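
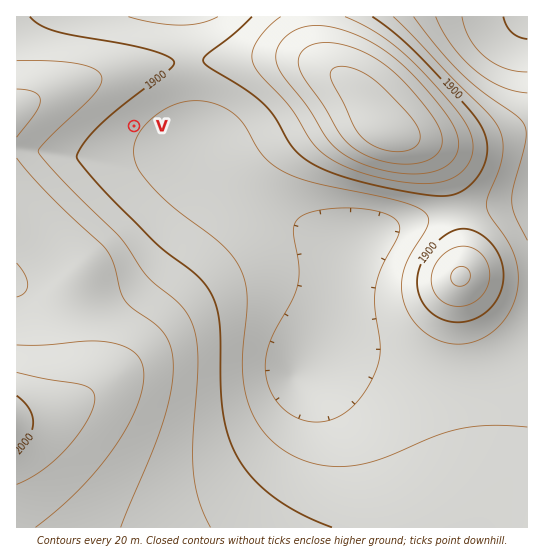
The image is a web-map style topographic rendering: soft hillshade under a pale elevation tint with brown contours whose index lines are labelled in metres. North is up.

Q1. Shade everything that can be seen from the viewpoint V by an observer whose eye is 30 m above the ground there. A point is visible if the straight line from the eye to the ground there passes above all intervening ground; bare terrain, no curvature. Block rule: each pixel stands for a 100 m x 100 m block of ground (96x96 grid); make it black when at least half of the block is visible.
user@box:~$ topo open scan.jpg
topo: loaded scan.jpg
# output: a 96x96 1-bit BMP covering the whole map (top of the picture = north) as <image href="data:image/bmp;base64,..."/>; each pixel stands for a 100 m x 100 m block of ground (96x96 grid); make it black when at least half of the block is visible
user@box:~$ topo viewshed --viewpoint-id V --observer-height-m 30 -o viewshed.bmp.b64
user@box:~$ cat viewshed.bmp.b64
<image width="96" height="96" href="data:image/bmp;base64,Qk2+BAAAAAAAAD4AAAAoAAAAYAAAAGAAAAABAAEAAAAAAIAEAAATCwAAEwsAAAIAAAAAAAAA////AAAAAAAAAAAAAAA///////8AAAAAAAA///////8AAAAAAAA///////8AAAAAAAA///////8AAAAAAAA///////8AAAAAAAA///////8AAAAAAAA///////8AAAAAAAAf//////8AAAAAAAAf//////8AAAAAAAAf//////8AAAAAAAAP//////8AAAAAAAAP//////8AAAAAAAAH//////8AAAAAAAAH//////8AAAAAAAAD//////8AAAAAAAAB//////8AAAAAAAAB//////8AAAAAAAAA//////8AAAAAAAAAf/////8AAAAAAAAAf/////+AAAAAAAAAP/////+AAAAAAAAAP/////+AAAAAAAAAH/////+AAAAAAAAAH/////8AAAAAAAAAH/////8AEAAAAAAAH/////wAHAAAAAAAD/////AAHwAAAAAAD////8AAD8AAAAAAD////wAAD/gAAAAAD////AAAB/4AAAAAH///8AAAB/8AAAAAH///wAAAA//AAAAAH///AAAAA//wAAAAH//+AAAAAf/4AAAAH//+AAAAAP/+AAAAP//8AAAAAP//AAAAP//8AAAAAH//gAAAf//8AAAAAH//wAAAf//+AAAAAH//4AAA///+AAAAAD//8AAA////AAAAAD//+AAB////AAAAAD///AAB////gAAAAB///gAD////gAAAAB///wAH////wAAAAB///8AP////wAAAAD////Af////4AAAAH//////////8AAAAP//////////8AAAA///////////8AAAD///////////+AAAH///////////+AAAP///////////+AAAP////////////AAAf////////////AAA/////////////AAD/////////////AAH////////////+AAP////////+B//8AAf////////wAf/4AA/////////gAf/gAB/////////gAf4AAD/////////wA8AAAD///////////AAAAD///////////gAAAD///////////gAAAD///////////gAAAD///////////gAAAD///////////gAAAD///////////gAAAD///////////gAAAD///////////gAAAD///////////AAAAD///////////AAAAD//////////+AAAAD//////////+AAAAD//////////8AAAAD//////////4AAAAD//////////4AAAAA//////////wAAAAAP/////////gAAAAAB/////////gAAAAAAf////////AAAAAAAD///////+AAAAAAAAf//////8AAAAAAAAB//////4AAAAAAAAAH/////wAAAAAAAAAAf////gAAAAAAAAAAB////AAAAAAAAAAAAH//+AAAAAAAAAAAAB//4AAAAAAAAAAAAAf/wAAAAAAAAAAAAAP/gAAAAAAAAAAAAAH/AAAAAAAAAAAAAAH+AAAAAAAAAAAAAAD+AAAAAAAA="/>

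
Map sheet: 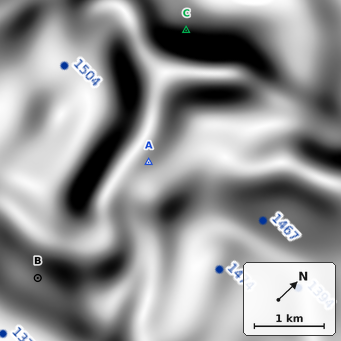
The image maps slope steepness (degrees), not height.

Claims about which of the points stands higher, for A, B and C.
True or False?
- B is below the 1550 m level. True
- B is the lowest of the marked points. True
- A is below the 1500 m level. False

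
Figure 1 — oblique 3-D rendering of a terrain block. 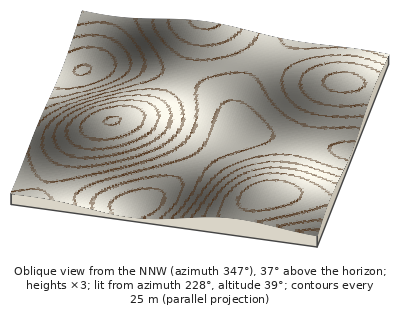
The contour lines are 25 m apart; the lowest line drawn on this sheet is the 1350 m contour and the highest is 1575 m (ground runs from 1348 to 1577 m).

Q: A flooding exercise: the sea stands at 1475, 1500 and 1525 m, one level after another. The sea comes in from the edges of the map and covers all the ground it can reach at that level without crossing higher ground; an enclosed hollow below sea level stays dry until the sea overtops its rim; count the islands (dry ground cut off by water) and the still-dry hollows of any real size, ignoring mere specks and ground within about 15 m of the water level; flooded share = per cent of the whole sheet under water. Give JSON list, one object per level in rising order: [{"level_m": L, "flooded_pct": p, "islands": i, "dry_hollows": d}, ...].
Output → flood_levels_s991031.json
[{"level_m": 1475, "flooded_pct": 61, "islands": 1, "dry_hollows": 0}, {"level_m": 1500, "flooded_pct": 75, "islands": 1, "dry_hollows": 0}, {"level_m": 1525, "flooded_pct": 86, "islands": 1, "dry_hollows": 0}]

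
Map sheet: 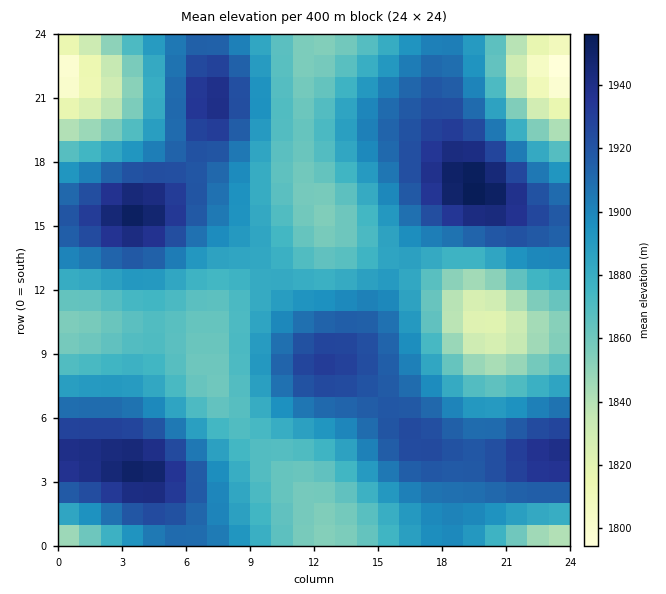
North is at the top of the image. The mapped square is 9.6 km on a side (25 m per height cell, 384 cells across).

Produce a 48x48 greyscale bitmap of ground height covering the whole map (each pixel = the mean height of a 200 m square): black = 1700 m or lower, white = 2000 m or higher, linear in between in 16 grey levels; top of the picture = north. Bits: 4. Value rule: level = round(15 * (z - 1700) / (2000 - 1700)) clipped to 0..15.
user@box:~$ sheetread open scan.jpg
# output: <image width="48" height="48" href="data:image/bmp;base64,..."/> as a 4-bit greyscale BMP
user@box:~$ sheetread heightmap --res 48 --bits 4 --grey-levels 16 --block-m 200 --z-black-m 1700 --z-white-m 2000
<image width="48" height="48" href="data:image/bmp;base64,Qk32BAAAAAAAAHYAAAAoAAAAMAAAADAAAAABAAQAAAAAAIAEAAATCwAAEwsAABAAAAAAAAAAAAAAABEREQAiIiIAMzMzAERERABVVVUAZmZmAHd3dwCIiIgAmZmZAKqqqgC7u7sAzMzMAN3d3QDu7u4A////AHd4iZqqqrqqqpmIiIiIiJmaqqqpmId3d4iJmaqru7qqqZmIiIiIiJmZqqqqmYiIiJmZqru7u7qqqZmIiIiIiJmaqqqqqZmZmaqqu7u7u7uqmZmIiIiIiZmqqqqqqqqqmqu7vMzMy7uqmZiIiIiImZqqqqqqqqqqqru8zMzMzLuqmZiIiIiImaqqq7u7u7u7u8zMzM3czLuqmZiIiIiJmqq7u7u7u7vMzMzMzN3MzLqpmZiIiIiZmqu7u7u7u7zMzMzMzMzMy7qpmYiIiJmZqru7u7u7u7zMzMzMzMzMu6qZmYiZmZmaqru7u7u7u7zMzMzMzMy7uqmZmZmZmZmqq7u7u7u7u7u8zLu7u7u7qpmYiJmZmqqqq7u7u7uqqru7u7u7u7uqqZmIiJmaqqqru7u7u6qqqqqqu6qqqqqqmZiIiZmqq7u7u7u7uqqZmZqqqqqqqqqZmYiIiZqqu7u7u7u6qpmZmZmZmpmZmZmZmIiIiZqru7u7u7u6qZmIiIiZmZmZmZmZmIiIiZqru8zLu7uqqZiId4iIiYiImZmZiIiIiZqru8zLu7uqmYh3d3eIiIiIiJmZiIiIiZqru7y7u7uqmId3Z3d4iIiIiIiYiIiIiZqru7u7u7qpmIdmZmd3iIiIiIiIiIiIiZqqu7u7u7qpmHdmZmd3iIiIiIiIiIiIiZmqqqu7u6qpmHdmZmd3iIiIiImZmIiIiZmaqqqqqqqpiHdmZnd4iIiImZmZmYiImZmZmaqqqqqZiHd2d3iIiJmZmZmZmZmZmZmZmZmZmqqZmId3d4iJmZmZqqqqqZmZmZmZmZmZmZmZmIiIiImZmaqqqruqqqmZmZmZmYiJmZmZmZiImZmqqqqru7u7uqqpmZmZmIiImZmZmZmZqqqqqru7vMzLu6qqqZmZiIiIiZmqqqqqq7u7u7u8zMzMy7qqqpmZiIiIiZqqq7u7u7u7u7u8zN3My7uqqpmYiIiIiZqqu7zMzMy7u7u8zN3czLuqqpmYiIiImZqrvMzMzMy7u7u8zMzMzLu6qpmYiIiImaq7vM3d3cy7u6q7vMzMy7u6qpmIiIiJmaq7zM3d3My7qqqru7u7u7u6qpmIiIiJmqq7zM3d3Mu6qpmqqru7u7u7qpmIiIiZmqu7zM3dzLuqmZmZmqqqu7u7qpmIiImZqqu7zMzMy7qpmYiImZmqq7u7uqmYiImZqqu7zMzMu6qZiHeIiJmaq7u7uqmYiImaqru7vMzLuqmIh3d3eIiaq7zMu6mYiImaqru7u7u7qpiHd2Znd4iZq7zMu6mYiImaqqu7u7u6qYh3ZlZmd3iZq8zMy6mYiImZqqu7u7u6mYdmZVVmZ3iZq8zMy6mYiIiZqqq7u7uqmHdlVVVWZ3iZq7zMu6mYiIiZmqqru7uqmHZlVVVWZ3iZq7zMu6mYiIiJmaqqu7qpmHZVVVVmd4iZq7u7uqmYiIiImZqqq6qpmHZlVVZneImaqru7qqmYiIiIiZmqqqqpmHZlVWZ3iJmaqru6qpmIiIiIiJmaqqqpmHdmZg=="/>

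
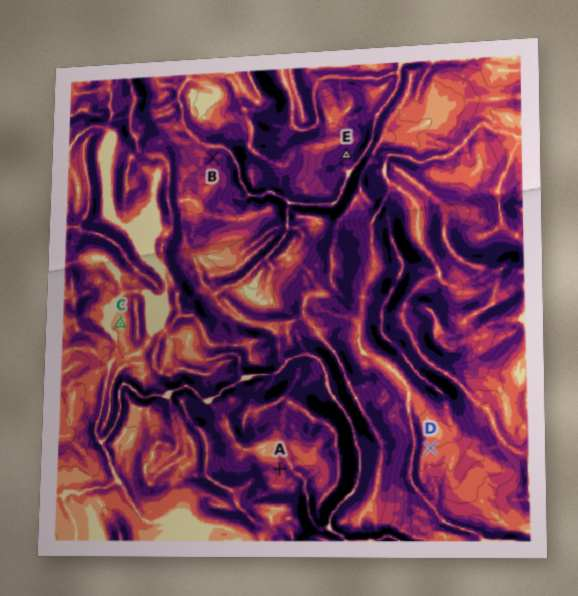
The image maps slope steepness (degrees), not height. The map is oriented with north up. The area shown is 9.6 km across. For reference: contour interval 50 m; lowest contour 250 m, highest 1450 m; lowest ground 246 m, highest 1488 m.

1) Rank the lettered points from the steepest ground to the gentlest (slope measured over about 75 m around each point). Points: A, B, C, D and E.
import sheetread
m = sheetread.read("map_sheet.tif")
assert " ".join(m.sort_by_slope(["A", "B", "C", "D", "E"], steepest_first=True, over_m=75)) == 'E B A D C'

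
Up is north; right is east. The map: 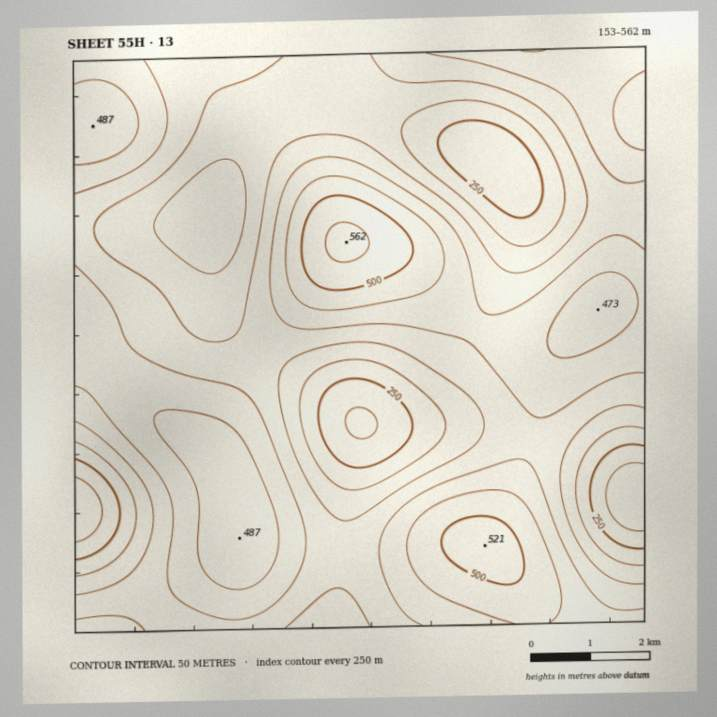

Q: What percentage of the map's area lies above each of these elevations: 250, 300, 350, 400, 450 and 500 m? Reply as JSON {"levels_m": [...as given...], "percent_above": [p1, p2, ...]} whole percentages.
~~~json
{"levels_m": [250, 300, 350, 400, 450, 500], "percent_above": [94, 85, 66, 41, 17, 4]}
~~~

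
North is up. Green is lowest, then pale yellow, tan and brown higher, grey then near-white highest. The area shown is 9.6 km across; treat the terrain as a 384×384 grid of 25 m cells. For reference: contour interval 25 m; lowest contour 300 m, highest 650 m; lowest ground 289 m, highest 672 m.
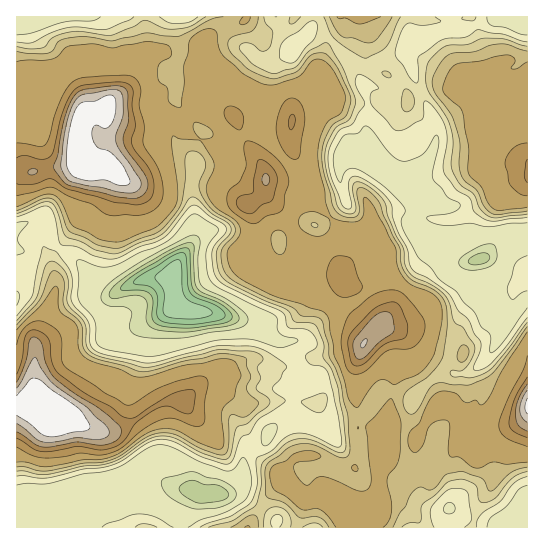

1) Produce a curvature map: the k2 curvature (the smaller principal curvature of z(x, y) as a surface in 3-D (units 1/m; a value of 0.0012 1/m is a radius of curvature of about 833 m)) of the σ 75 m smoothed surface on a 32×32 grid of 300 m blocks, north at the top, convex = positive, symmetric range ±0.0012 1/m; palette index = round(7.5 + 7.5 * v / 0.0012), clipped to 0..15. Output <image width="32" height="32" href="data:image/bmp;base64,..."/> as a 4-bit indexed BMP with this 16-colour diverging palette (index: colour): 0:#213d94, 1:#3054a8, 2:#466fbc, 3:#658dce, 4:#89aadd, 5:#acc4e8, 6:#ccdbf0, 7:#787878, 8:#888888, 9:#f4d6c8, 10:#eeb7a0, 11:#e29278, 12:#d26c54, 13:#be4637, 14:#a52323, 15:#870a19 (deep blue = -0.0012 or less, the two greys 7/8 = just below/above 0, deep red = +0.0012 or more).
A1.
<image width="32" height="32" href="data:image/bmp;base64,Qk12AgAAAAAAAHYAAAAoAAAAIAAAACAAAAABAAQAAAAAAAACAAATCwAAEwsAABAAAAAAAAAAlD0hAKhUMAC8b0YAzo1lAN2qiQDoxKwA8NvMAHh4eACIiIgAyNb0AKC37gB4kuIAVGzSADdGvgAjI6UAGQqHAHd2d2VVVGaUJVV4h2dWZWd3d3d3d2REREh3h4d1NWdGQzVnd3UiIzaHaGRlZ2RIY0dSABRnZlQolURGdld2dmVWZmlgRSR0I3iGJYhWZ4eHWYZ5liJolUM3UBZ3Z0d3VHiIeHZmZnNTQyNXeEZXd1eYiHdWdpZll1aDVlcmh3ZIiHZFZmeHd1VWYmhGQYd2VGdUZ4Znd3l2d1JlZ3UyFXJGRlVDJGeZZ2ZleDZ4ZkBmeFciRnZFVVRENWpkZ2SDBpZqRXZFVVRWVTZWiHd0ZUI2ZSaIUiAAQiZ1ZHhnlFZyJXJTKHMlZUeHd2VWaIJndkWUVjAUKViIh3aWdlQVd3hVYkRXUQd5h2d2dnc1ZRN4ZjNohWYEaYdHd3eJJndjZ2coeIeWRABWRkWHhRd3ZDQAOHZVeCFFdnZFInNXd0VTgyQ0VmhChoZnhweTZ2RJh3c3hplnRIZZZ4UHJHdWd3eXSoeHV2NnWEZyNFZ2V5h3dTh3ZVdEd2VXckd3hkd3d2U4ZVV2dmd2Z3UlaHcmd3d2KHiFdnZ4d2hmc3d2JniHdzeIlHdod3dmaJJ2kld4iHhiZnR2aHd2d3hxVWKYeHd4dkRGdWh4ZESJNHhFiHd3dmiHeIdXdTQxhgZVVYh4h0WJhmeHWXRYYjJnhlREV3NkMzRXdUeGlEc1iHdGZlM1"/>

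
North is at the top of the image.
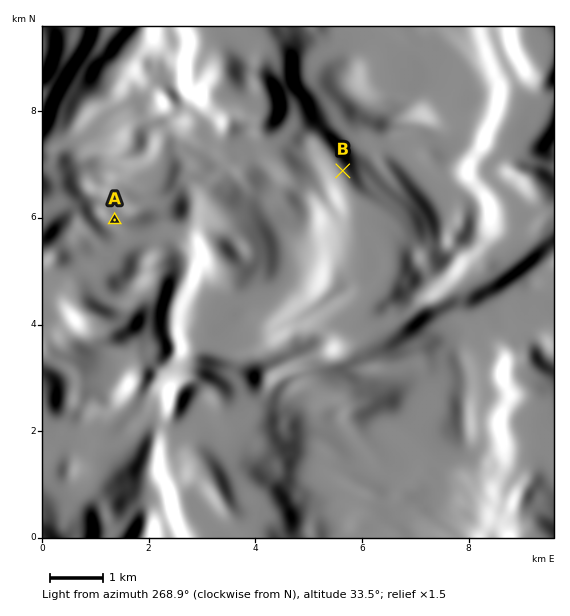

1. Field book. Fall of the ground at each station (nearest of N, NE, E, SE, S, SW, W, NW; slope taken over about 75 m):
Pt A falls S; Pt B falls NE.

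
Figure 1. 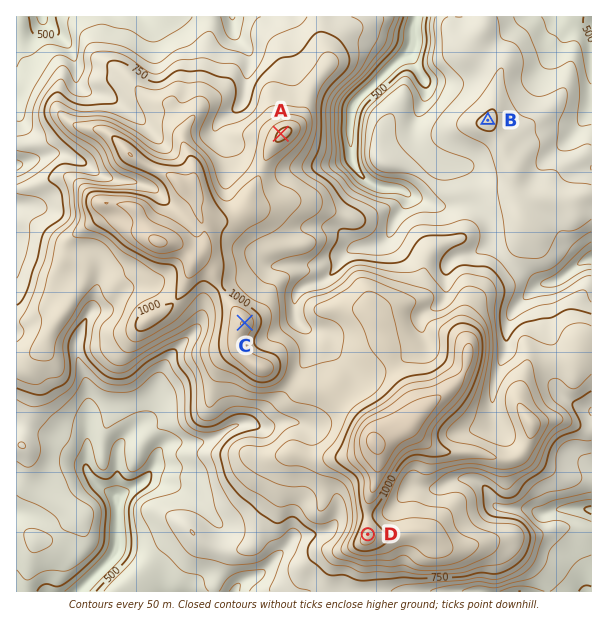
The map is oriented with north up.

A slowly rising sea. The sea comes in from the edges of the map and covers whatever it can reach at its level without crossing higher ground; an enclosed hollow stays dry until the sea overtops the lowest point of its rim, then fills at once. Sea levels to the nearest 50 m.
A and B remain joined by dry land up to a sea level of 700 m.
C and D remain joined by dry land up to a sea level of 900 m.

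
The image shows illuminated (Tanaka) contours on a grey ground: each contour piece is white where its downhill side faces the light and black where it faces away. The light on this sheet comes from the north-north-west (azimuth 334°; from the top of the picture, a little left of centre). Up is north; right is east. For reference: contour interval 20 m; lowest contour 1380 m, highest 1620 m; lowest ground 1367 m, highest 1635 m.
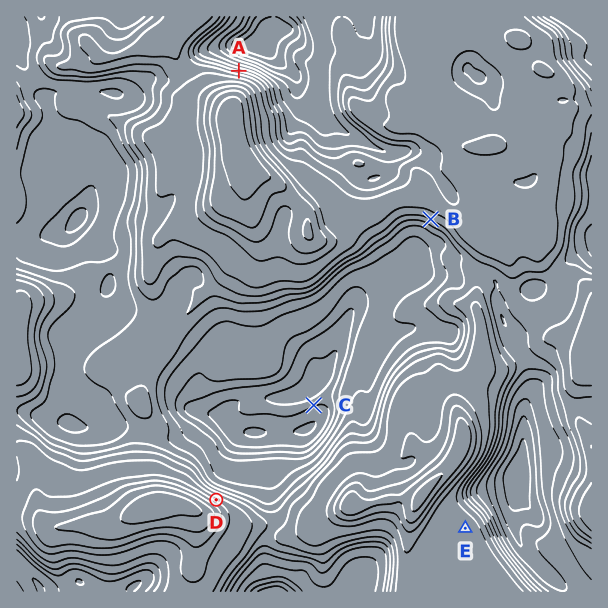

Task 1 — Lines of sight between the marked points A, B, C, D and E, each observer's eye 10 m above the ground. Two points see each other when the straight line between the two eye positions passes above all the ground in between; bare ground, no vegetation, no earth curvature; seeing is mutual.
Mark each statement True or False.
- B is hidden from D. False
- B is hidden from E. True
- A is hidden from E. True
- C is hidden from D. False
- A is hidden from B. True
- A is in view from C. False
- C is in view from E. False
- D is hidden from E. True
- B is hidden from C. False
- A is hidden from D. True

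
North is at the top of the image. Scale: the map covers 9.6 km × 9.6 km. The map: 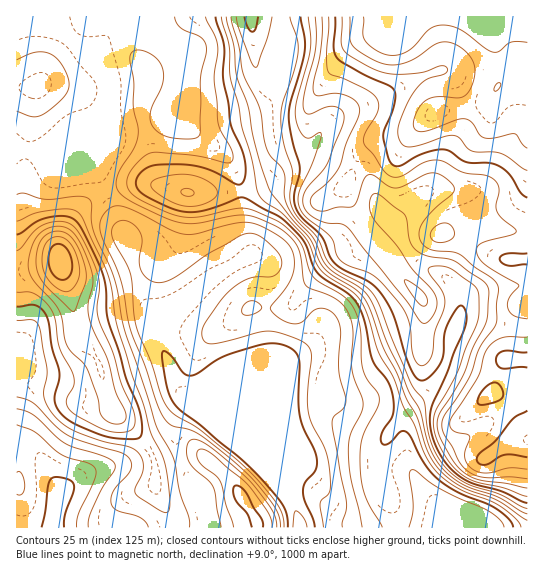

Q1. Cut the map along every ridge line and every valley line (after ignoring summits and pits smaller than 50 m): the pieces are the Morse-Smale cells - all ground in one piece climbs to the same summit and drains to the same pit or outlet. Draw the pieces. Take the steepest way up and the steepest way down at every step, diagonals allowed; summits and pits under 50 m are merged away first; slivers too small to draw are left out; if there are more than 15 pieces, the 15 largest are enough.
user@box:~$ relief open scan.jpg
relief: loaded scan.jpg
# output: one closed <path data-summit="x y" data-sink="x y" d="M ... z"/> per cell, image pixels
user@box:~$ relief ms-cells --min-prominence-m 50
<path data-summit="395 42" data-sink="299 527" d="M527 16l-511 1 0 132 27 3 16-7 11-5 16-16 12-5 7-9-1 48-7 16 34 76 1 15 13 37 11 21 1 15 11 23 5 18 4 8 34 36 38 30 39 40 9 21 4 14 227-1z"/><path data-summit="61 261" data-sink="299 527" d="M105 109l-7 10-12 5-16 16-11 5-16 7-27-2 0 120 9 1 33-8 3 2 11 37 5 31 23 33 4 19 11 28 21 20 17 25 3 15-1 13 14 29 3 12 33 1-2-21-20-41-8-31 1-10 4-8 10-12 3 0-16-18-4-8-5-18-11-23-1-15-11-21-13-37-1-15-34-76 7-16z"/><path data-summit="61 261" data-sink="54 527" d="M59 263l-43 8 0 171 15 5 8 7 20 35 1 8-5 20 0 11 116 0-2-13-14-29 1-13-3-15-17-25-21-20-11-28-4-19-23-33-5-31z"/><path data-summit="241 495" data-sink="299 527" d="M193 405l-3 0-10 12-4 8-1 10 8 31 20 41 2 20 94 1-2-14-9-21-39-40-22-16z"/><path data-summit="395 42" data-sink="54 527" d="M19 443l-3 0 0 84 38 1 2-19 4-12-1-8-20-35-8-7z"/>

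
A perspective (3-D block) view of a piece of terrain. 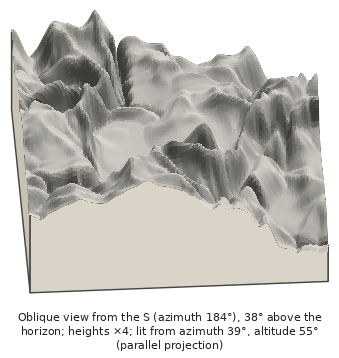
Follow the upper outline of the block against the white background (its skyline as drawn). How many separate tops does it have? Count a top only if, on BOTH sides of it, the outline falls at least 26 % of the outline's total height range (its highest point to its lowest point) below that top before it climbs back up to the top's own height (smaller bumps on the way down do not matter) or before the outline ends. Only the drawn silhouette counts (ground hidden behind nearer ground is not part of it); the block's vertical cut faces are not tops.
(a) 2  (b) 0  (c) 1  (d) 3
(b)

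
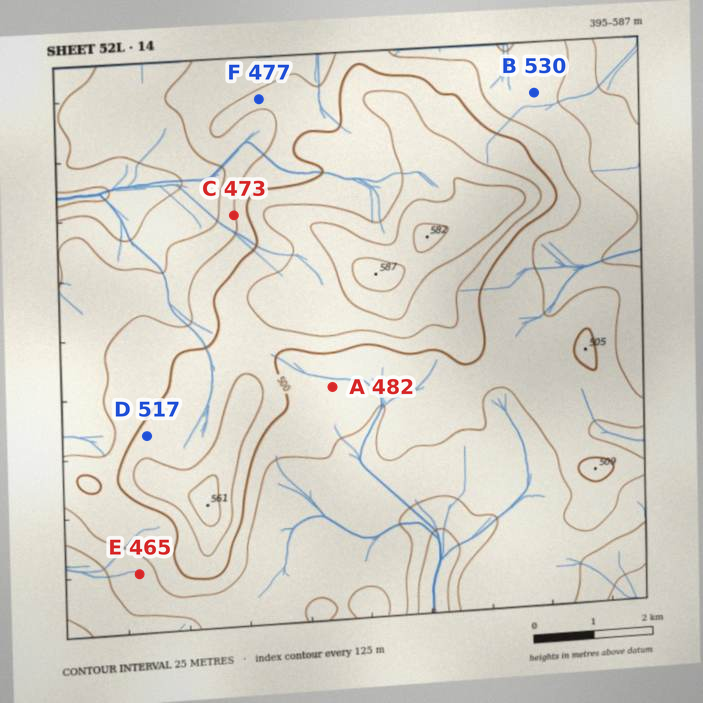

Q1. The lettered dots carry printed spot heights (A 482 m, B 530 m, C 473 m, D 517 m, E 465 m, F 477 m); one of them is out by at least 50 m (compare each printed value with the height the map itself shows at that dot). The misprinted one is B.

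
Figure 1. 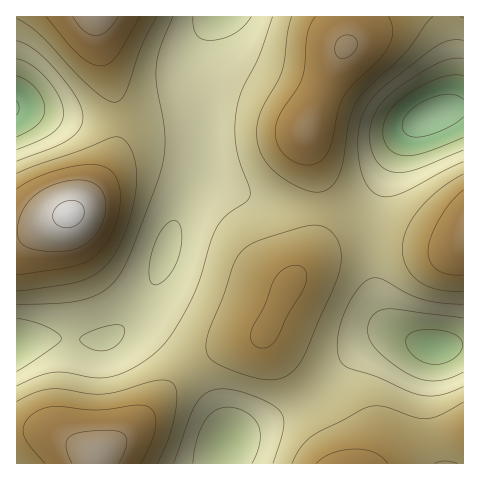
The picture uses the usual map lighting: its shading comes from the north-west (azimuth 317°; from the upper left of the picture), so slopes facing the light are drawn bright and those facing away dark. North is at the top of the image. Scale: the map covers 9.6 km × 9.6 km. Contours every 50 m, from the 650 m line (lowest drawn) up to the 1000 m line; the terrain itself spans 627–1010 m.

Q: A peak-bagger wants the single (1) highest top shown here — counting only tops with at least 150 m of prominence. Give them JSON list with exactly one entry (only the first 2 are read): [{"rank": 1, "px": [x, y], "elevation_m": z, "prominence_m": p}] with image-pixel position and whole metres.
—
[{"rank": 1, "px": [69, 214], "elevation_m": 1010, "prominence_m": 383}]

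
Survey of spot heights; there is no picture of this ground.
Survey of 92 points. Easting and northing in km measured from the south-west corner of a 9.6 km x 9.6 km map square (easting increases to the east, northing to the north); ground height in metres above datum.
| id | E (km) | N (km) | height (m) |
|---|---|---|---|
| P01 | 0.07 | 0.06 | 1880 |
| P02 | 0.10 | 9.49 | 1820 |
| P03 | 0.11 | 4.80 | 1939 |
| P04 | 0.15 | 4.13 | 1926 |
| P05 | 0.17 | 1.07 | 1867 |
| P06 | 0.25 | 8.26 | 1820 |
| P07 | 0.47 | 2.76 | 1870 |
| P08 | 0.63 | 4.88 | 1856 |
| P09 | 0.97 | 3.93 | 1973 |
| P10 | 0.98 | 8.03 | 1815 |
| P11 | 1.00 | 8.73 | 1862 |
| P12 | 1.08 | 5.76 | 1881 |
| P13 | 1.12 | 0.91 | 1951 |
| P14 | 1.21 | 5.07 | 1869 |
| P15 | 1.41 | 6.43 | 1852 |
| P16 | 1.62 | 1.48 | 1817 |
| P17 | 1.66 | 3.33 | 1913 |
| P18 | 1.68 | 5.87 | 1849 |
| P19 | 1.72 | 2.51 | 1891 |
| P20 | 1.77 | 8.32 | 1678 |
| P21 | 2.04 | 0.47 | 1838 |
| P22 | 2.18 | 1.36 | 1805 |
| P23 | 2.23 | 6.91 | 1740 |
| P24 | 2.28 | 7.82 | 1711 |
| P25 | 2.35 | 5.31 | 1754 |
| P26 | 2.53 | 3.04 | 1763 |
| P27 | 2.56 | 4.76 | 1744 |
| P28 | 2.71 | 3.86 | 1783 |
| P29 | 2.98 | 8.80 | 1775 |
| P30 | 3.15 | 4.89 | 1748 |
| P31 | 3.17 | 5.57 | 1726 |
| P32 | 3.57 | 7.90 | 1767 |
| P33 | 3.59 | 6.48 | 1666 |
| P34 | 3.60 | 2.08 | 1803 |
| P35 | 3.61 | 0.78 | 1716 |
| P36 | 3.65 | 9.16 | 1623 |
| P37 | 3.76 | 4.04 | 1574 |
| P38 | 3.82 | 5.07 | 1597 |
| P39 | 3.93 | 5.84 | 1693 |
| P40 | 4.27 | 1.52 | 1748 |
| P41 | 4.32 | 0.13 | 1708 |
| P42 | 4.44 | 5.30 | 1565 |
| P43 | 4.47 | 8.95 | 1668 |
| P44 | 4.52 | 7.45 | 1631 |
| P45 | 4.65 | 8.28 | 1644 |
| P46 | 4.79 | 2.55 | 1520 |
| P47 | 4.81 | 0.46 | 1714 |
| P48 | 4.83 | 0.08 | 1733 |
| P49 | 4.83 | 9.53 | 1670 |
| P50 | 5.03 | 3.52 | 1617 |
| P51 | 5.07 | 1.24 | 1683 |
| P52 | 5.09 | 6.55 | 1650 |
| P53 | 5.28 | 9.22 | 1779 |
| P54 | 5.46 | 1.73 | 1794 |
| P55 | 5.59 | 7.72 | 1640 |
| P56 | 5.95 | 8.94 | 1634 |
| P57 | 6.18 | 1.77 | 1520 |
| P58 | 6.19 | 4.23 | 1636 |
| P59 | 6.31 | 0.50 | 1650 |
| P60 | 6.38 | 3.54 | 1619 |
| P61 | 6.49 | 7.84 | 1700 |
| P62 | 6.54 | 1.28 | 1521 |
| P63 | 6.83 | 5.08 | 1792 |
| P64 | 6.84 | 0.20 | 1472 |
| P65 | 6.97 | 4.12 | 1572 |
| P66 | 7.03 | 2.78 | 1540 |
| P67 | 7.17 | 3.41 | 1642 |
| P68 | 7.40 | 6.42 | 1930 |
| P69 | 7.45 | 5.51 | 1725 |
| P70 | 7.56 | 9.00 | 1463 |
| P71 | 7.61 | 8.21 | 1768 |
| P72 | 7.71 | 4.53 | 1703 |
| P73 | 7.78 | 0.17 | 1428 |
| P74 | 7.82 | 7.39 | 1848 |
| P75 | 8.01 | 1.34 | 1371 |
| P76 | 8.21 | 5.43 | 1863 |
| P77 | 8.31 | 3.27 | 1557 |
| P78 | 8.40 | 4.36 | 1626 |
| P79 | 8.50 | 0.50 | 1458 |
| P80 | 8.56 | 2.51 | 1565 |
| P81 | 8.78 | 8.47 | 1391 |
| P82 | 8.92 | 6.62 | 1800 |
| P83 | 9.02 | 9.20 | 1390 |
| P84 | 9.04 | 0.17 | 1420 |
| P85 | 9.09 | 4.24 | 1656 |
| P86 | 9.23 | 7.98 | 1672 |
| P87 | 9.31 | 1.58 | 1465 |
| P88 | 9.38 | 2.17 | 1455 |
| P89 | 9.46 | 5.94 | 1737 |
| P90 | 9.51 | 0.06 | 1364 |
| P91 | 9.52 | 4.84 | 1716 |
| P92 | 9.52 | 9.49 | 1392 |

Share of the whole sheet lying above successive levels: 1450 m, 93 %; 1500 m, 89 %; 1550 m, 84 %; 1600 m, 78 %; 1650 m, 64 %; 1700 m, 53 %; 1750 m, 39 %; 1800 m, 28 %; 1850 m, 17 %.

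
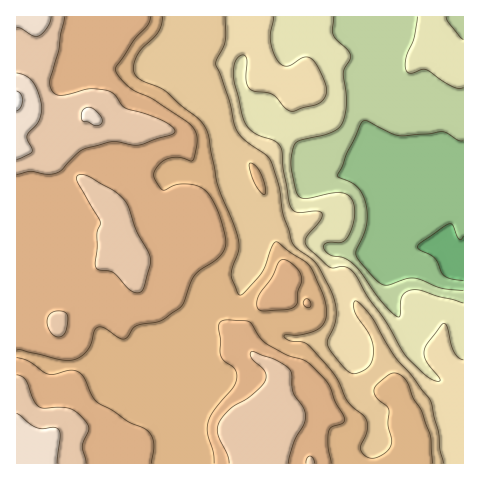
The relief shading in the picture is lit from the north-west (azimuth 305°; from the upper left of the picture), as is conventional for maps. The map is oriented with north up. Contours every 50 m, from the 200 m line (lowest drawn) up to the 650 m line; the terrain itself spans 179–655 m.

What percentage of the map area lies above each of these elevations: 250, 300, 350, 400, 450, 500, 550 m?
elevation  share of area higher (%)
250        92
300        83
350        74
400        66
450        56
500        38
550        13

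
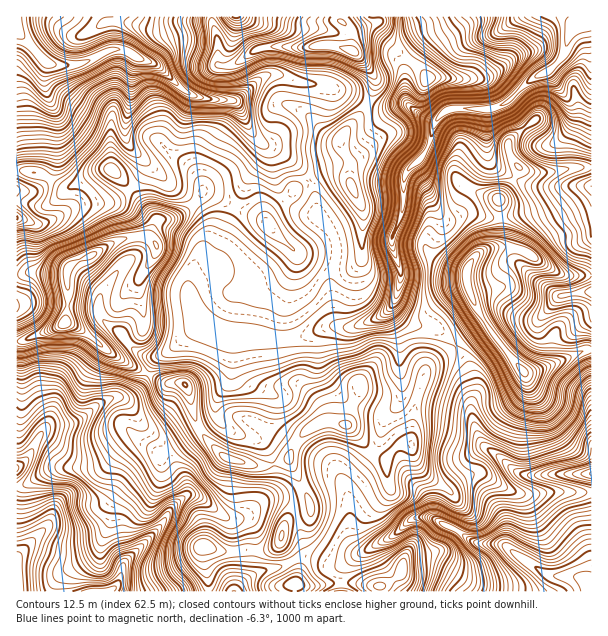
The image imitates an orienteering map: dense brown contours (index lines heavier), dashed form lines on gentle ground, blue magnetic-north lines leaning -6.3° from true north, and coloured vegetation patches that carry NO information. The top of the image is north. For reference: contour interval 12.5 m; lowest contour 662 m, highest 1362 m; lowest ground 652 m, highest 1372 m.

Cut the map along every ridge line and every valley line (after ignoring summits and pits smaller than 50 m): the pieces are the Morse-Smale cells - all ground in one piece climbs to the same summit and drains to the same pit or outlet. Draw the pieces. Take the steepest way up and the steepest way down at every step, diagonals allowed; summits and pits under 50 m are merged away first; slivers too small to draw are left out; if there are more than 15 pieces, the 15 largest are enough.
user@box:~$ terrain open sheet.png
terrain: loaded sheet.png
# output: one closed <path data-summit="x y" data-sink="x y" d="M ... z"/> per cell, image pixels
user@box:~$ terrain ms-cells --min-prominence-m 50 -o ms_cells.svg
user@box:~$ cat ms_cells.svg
<path data-summit="467 273" data-sink="591 17" d="M591 16l-129 0-13 12-18 9-13 13-9 12-5 13 0 20 4 9 15 12 13 6-3 4-3 17-6 12-15 13-5 8-1 33-12 33 9 25 0 17-6 24 14 14 6 3 21 3 20 16 3 0 12-10 16-9 39 48 18-5 49-20-1-72-27 0-18-10-24-16-13-3-19 1 7-2 3-6-1-42 15-18 5-12 9 4 27 0 17-4 20-1z"/><path data-summit="65 323" data-sink="591 17" d="M309 181l-13 7-8 10-15 10-7 14-38-18-13-10-12-2-7 11-14 11-9 4-15 2-9 18-24 0-50 24-8 8 1 32-2 21 15 7 32 25 33 18 15-18 9-5 27-22 18 0 22 10 59 0 31-12 12 0-5-8-3-24 0-19 5-12 1-17-6-15-13-15-2-18z"/><path data-summit="185 384" data-sink="591 17" d="M393 302l-12 14-12 6-19 6-23-2-31 12-59 0-22-10-18 0-27 22-9 5-9 8-4 11 14 8 21 2 4 3 6 27 6 15 7 11 21 18 28 8 14 0 15-4 5-4 7-17 13-13 8-4 15-3 16 5 26 26 12 8 9-12 15-5 4-33 13-42 29-23-18-15-7-4-17-1-10-6-8-8z"/><path data-summit="65 323" data-sink="17 30" d="M120 49l-12 1-27 14-25 2-8-3-4 11 0 12 12 30-1 48-6 12 1 4 18 8 31-18 11-1 22 20 24 33 17-4 9-4 14-11 7-11 12 2 13 10 38 18 7-14 15-10 8-10 12-6-2-8-15-14-35-22-9-13-7-18-6-5-22-2-20-4-13-10-21-20z"/><path data-summit="185 384" data-sink="591 591" d="M332 421l-6 0-17 7-13 13-7 15 0 5 21 42 0 7-19 7-7 7-2 9 0 10 14 16 16-1 17 7 12 0 46-25 23-20 9-3 10 0 29 13 18 12 25 2 45 30 32 3 7 3 7 8-1-95-37-1-32 2-22-8-18-12-9 0-24 16-20-12-8-8-7-14-2-10-2-2-11 1-4 3-9 12-12-8-26-26z"/><path data-summit="353 51" data-sink="17 30" d="M212 16l-195 0-1 14 31 32 9 4 25-2 32-15 13 1 18 11 14 5 21 20 13 10 20 4 22 2 6 5 7 18 9 13 35 22 15 14 3 7 20-9 10 0 6 3 5 6 0-17-10-20 0-4 22-27 12-26 0-10-10-15-11-12-15-4-66 0-14 3-27 17-12 0-1-22z"/><path data-summit="467 273" data-sink="17 591" d="M119 397l-17 5-25 19-30 6-10 13-9 18-12 10 1 124 94-2 9-9 4-18 36-36 10-18 16-14 0-13-23-38-19-18-12-19z"/><path data-summit="353 51" data-sink="591 17" d="M461 16l-121 1 0 3 10 12 0 18 14 12 10 15 0 10-7 18-27 35 0 4 10 20 0 16-11-8-16 2-13 6 6 18 2 18 13 15 6 15-1 17-5 12 0 19 3 24 7 8 15 0 25-10 11-11 5-9 3-12 0-17-9-25 12-33 1-33 5-8 15-13 6-12 3-17 3-4-13-6-15-12-4-9 2-27 12-18 13-13 18-9z"/><path data-summit="467 273" data-sink="591 474" d="M486 325l-7 3-23 17 8 12 10 21 1 15-5 17 5 19 6 14 29 25 14 7 67-1 1-124-13 2-36 16-18 5z"/><path data-summit="185 384" data-sink="17 591" d="M150 374l-4 1-12 19-5 3-9 1 12 9 12 19 19 18 23 38 0 13 6-1 11 5 25 19 20 4 5 8 2 20 12 0 8-3 7-8 2-15 7-7 19-7-2-12-19-39-20 7-14 0-28-8-21-18-7-11-6-15-6-27-4-3-21-2z"/><path data-summit="380 587" data-sink="591 591" d="M429 517l-10 0-9 3-14 14-40 22-13 13-1 13 38 4 1 6 211-1-4-9-6-4-36-4-45-30-25-2-18-12z"/><path data-summit="65 323" data-sink="17 218" d="M110 169l-11 1-31 18-9-2-11-8-9 10-6 4-17-1 1 83 48 0 3-7 7-5 24-10 17-11 16-5 18 1 6-18-24-30z"/><path data-summit="65 323" data-sink="17 591" d="M65 322l-15 9-34 11 1 126 11-10 9-18 10-13 30-6 16-13 17-10 19-1 10-8 9-15-23-12-39-30z"/><path data-summit="185 384" data-sink="591 474" d="M456 346l-29 22-11 30-6 46 4 12 7 14 8 8 20 12 15-12 9-4 9 0 18 12 22 8 32-2 37 1 0-19-67 1-14-7-29-25-6-14-5-19 5-17-1-15-10-21z"/><path data-summit="467 273" data-sink="591 186" d="M591 168l-19 0-17 4-27 0-9-4-5 12-15 18 1 42-3 6-7 2 19-1 13 3 24 16 18 10 27 0z"/>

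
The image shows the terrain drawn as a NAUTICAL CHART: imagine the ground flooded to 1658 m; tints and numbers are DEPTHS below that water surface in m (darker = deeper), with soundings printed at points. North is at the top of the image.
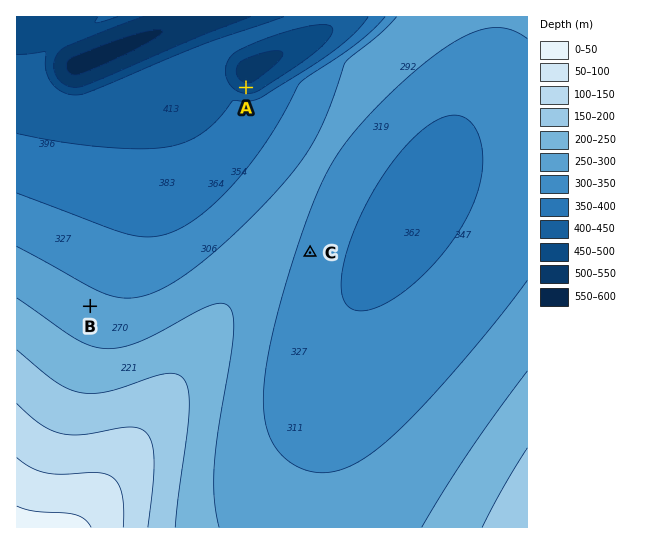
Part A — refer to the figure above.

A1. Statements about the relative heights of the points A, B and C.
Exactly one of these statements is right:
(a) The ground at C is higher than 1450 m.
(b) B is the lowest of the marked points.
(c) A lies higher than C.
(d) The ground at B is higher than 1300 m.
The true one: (d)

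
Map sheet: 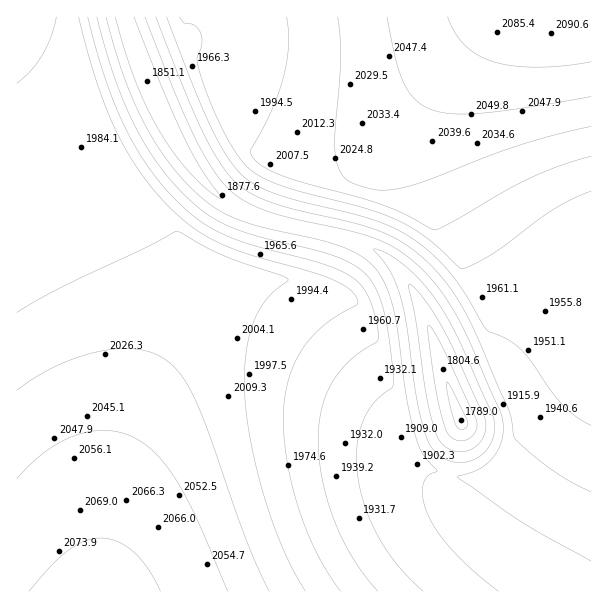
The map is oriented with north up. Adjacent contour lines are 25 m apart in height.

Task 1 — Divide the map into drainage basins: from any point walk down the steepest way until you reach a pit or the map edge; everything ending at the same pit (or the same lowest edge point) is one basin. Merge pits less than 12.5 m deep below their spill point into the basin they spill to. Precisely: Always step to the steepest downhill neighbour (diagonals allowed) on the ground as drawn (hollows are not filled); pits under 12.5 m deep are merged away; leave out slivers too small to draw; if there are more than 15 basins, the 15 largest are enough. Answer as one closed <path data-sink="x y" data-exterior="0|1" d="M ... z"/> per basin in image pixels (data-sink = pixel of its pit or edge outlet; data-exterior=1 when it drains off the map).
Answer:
<path data-sink="461 420" data-exterior="0" d="M591 16l-91 0-8 4-29 28-59 69-26 27-27 19-28 11-4 3-21 92-3 9-4 4-51-11-12 0-6 3-16 16-37 52-30 57-23 63-9 55-1-13 8-46 28-111 0-53-12-36-30-54-84-118 1 506 575-1z"/><path data-sink="147 81" data-exterior="0" d="M498 16l-482 1 0 67 84 120 30 54 12 36 0 53-28 111-8 46 1 13 9-55 18-52 30-60 35-51 23-25 6-3 12 0 51 11 4-4 3-9 21-92 4-3 28-11 27-19 26-27 59-69z"/>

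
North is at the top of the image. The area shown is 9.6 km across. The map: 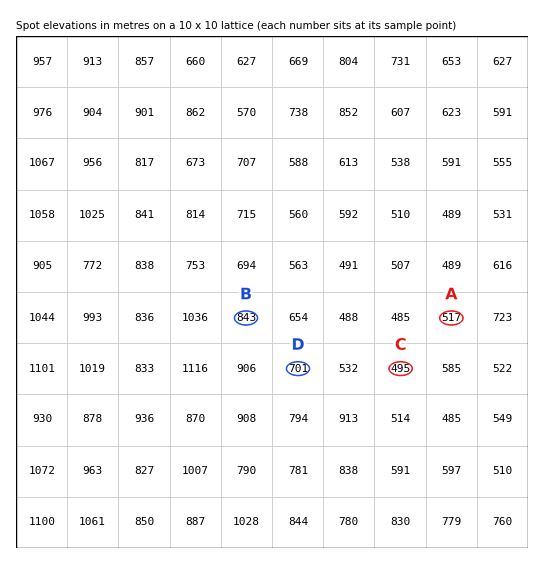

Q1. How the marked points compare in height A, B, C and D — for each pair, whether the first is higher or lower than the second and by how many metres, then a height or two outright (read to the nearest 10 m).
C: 350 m lower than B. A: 320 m lower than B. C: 210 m lower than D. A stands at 520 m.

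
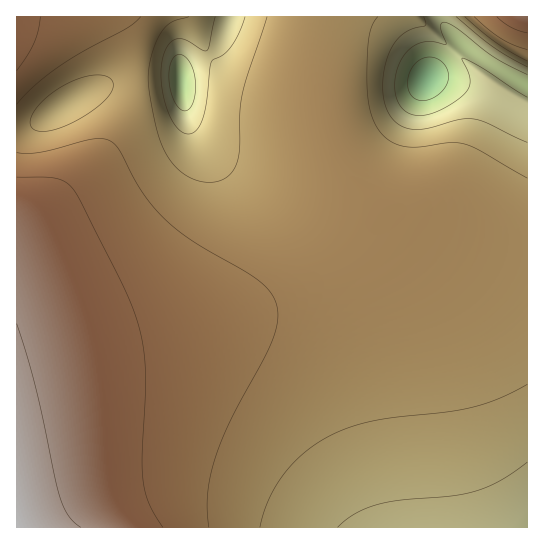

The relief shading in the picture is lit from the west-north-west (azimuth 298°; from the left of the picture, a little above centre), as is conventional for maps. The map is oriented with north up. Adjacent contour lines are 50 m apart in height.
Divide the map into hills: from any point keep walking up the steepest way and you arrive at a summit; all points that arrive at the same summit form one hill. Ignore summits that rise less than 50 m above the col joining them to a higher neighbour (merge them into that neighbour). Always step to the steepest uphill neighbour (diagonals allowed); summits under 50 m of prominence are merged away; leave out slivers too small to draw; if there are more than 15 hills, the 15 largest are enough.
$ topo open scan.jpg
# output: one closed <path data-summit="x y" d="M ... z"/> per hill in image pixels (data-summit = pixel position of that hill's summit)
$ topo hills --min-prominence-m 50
<path data-summit="17 527" d="M439 16l-209 0-5 17-8 16-12 10-20 9-4 5 0 7-58 1-14 3-31 13-45 28-17 4 1 399 511-1 0-441-62-38-17-15z"/><path data-summit="17 31" d="M229 16l-212 0-1 111 9 1 8-3 45-28 31-13 14-3 58-1 0-7 4-5 20-9 12-10 8-16 4-12z"/><path data-summit="527 17" d="M527 16l-86 0-1 3 9 14 17 15 32 21 29 16z"/>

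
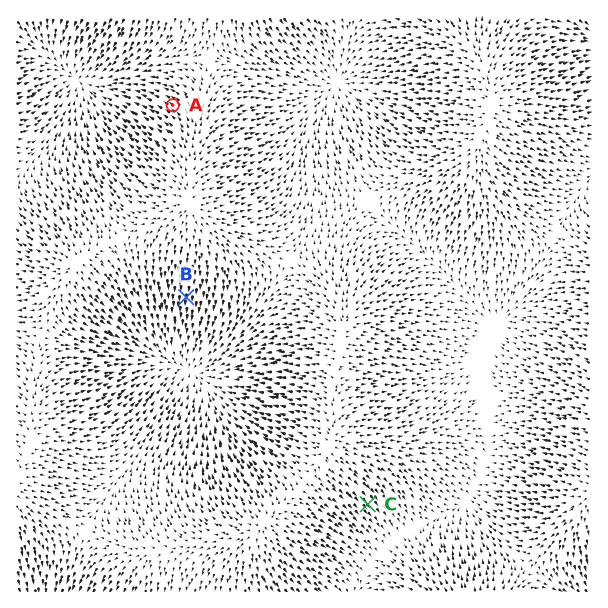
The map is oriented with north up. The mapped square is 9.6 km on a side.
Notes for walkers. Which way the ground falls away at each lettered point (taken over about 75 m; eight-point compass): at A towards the NW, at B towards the S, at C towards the SE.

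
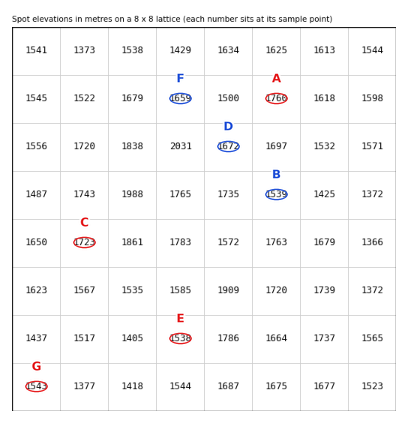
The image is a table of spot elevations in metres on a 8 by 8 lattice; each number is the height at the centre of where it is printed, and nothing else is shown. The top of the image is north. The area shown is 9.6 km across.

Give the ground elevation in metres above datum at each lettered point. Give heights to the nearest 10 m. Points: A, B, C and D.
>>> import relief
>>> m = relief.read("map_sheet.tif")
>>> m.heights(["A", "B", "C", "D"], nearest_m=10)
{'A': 1760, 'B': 1540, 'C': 1720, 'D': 1670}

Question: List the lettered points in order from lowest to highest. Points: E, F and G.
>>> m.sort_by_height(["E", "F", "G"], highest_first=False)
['E', 'G', 'F']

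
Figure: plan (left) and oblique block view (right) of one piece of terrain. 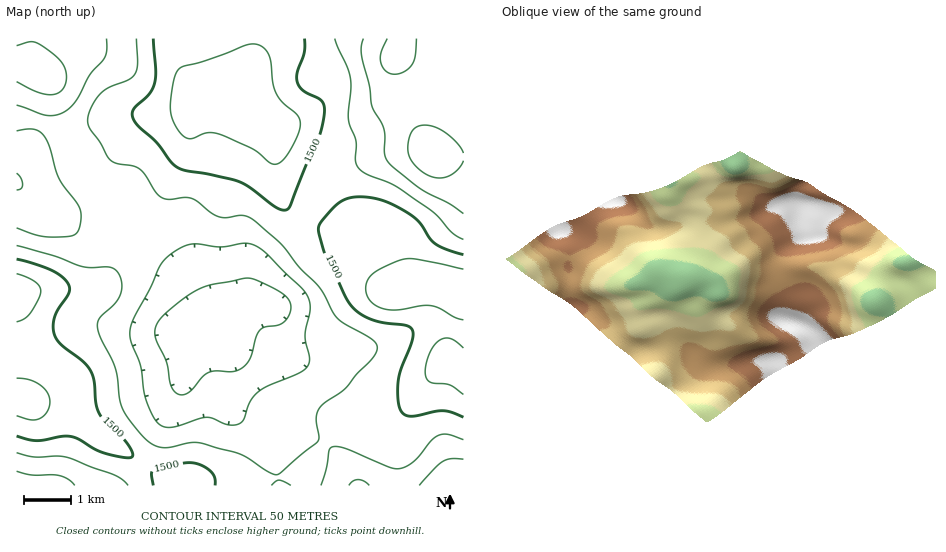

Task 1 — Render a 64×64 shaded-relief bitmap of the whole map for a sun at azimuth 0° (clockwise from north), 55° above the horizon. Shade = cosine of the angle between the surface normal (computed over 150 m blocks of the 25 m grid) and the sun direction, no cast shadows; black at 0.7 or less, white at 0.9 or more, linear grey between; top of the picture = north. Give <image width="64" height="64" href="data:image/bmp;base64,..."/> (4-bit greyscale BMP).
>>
<image width="64" height="64" href="data:image/bmp;base64,Qk12CAAAAAAAAHYAAAAoAAAAQAAAAEAAAAABAAQAAAAAAAAIAAATCwAAEwsAABAAAAAAAAAAAAAAABEREQAiIiIAMzMzAERERABVVVUAZmZmAHd3dwCIiIgAmZmZAKqqqgC7u7sAzMzMAN3d3QDu7u4A////AGVVZmZmZmVVVniqu6qqmZiJmZmIiIiHd2ZmZmZVZniIVUVVVVVVVERWiau7u6qqmZmqqZmIiId2ZVVmZlVWd3dDMzRERDMzNFeavMzMy7u7u7u7qqmZh3ZURVZmVVVmZjMiIzMzMzNFeazd3d3czMzMzMy7uqmYdlRFVmZlVVVVIiIiMzNERWeaze7u7d3d3dzMzLu7qph2VVVmZmZlVUQiIjM0RVZnibze7u7t3d3d3Mu7u7qpmHZVZnd3dmZVRCMzNEVmeImrzd3u7u3d3d3LuqqqqqmHdmZ3iHd3ZlVEMzRFZneJq8zMzd3d3dzMzLqpmZmZmYd3eIiIh3dmVVRERFZniJq7zMzMzN3dzMzLqpiImZmYiIiJmZiIdmVVREVVZneJmrvMy7u8zd3Mu7upiIiJmZmZmZqqmYh2VUREZnd3eImaq7u7qrvMzMu7qqmYiJmZmqqqqqqpiHZURER4iIiIiZmqqqqqq7zMy7qqqpmZmaqqu7u7qqmIdlRERJmqmZmZmZmaqqqru7u7uqq7qqqqqru7u7qqqZh2ZVVVq7uqmZmZmZmZmqqqu7u7u7u7u7u7u7u7qqqZmIdmZme7u7qpmZmZmZmZmqqqu7u7u8y7u7u7u6qqqZmZiHd3eMy7uqqqqqmZmZmZmaqru7u7u7u7u7qqqqqqqpmZiHeJzLu7qqqqqqqZmZmZqqu7y7u7u7u7qqqqqqqqqqmYiIm7u7u7u7u6qqqqqqqqq7u7u6qqqqqZmaq7qqqqqpmZmaqqqru7u7uqqqqqqqqru7uqqqqqmYiZqqqqqqqqqpmamZqqu7u7u6qqqqqqqqu7uqqqqqmYiImZmZmaqqqqqqqIiaq7u7uqqqqqqqqqqqqqmaqqqZiIiIiHd4iZqru7qmd4mqu7qqmZmZmZmZqqqpmZqru6mYiId2VVVniaq7qqZniJqqqpmIiIiIiImZmZmZmru7upmYdlRDMzRXiaqphmd4iJmZiHd3d3d3iImZmZmau7u6qZh2QyIREjVoiYh2Z3d3eIiHd3dmZnd3iIiIiZqqqqqph2VDIiERI0Zndmd3dmZnd3dmZmZmZnd3d3iImZmZmYiHZVRDMyIiNFVmaIh3Zmd3d3d3dmZmZmZmd3iIiHd3d2ZmVWZVVUM0RWZ5mYiIiIiIiId3dmZmZmZmd4iHZVVVVmZneIiHdlVWeIu7qqqqqqmZmIh3d2ZlVWZ3iHZUMzRVZ3iZqqqZiIiarMzMzMzLu6qZiIh3d2ZmZnd3ZUMyNFZ3iaq7u7u6q7vO7u7t3dzMuqmYiIh3d2Zmd3dlQzNFZ3iaq7zMzMzN3d///+7t3cy6qZiIiIh3dmZmZlVERFZ3iZqrvMzN3e7u7///7u3cy7qpmIiIiHd2ZmZlVERWZ4iZmqu7vMzd7v/////u3Mu7qqmYiIh3d2ZlVVVERWZ4iZmZqqu7vM3e7///7u3LuqqqqZmIh3d2ZlVVVERFZ4iZmZmaqqu7vM3u7u7t3LuqqqqpmIh3d3ZlVVVEREVniJmZmZmaqqu7zN3d3dzLqpmZmZmIh3d3ZmVVVVREVniJmZmZmZmqq7u8zN3czLqpmZmZmIh3d3dmZmZlVVVniJmZmZmZmaq7vMzMzMu7qpmZmZmYiHd3d3ZmZmZVVneJmqqpqqqqq8zd3czLuqmZiImZmZiId3d3d3d3ZlVmeJmqqqqqq7u83e7t3MupmIh4iIiZmYiHd3d3d3ZmVWZ4iaqru7u8zM3e7u7cupmHd3d3iIiIiIh3ZmZmZmVVZneJmru7zM3d3u7/7ty5mId3d3d3eIiIh3ZlVmZmZVVmZ3iaq7zM3d7u7u7t3LmIh3d4h3d3iIiHdlVVVmZmZmZmd4mqu8zd7u7u7t3LuIiIiIiIh3d3iHdlVEVWZmZmd3ZneJqru8zd7u3dzLu3eIiIiIiId3d3d2VUVWZmZnd3d2Z3iZqqu8zd3My7uqd3iIiIiIiHd3d2ZlVWZ3d3d3d3dmd4iZmaq7u7u6qqlneIiIiIiId3ZmZmZmZ3d2Z3eId2Z3eImZmZqqqpmZiGd3iIiIiIh3ZmZmZnd3dmZnd4iHZmd4mZmYmZmYiId3ZneIiIiHd3dmZmZnd3dmZmd4iId2d4iZmZmZiIh3d3d3eImZmId3d3ZmZnd3dmZmZ4iZmId3iZqqqpmYd2ZmZ3eImqqZh3d3d3d3eId2Zmd4iZmZmIiImqq6qZh2ZmZ3mZq7u7qYiIiIiIiIh3ZmeImZmqqpmIiJqruql3ZmZ3irvM3cy6qZmZqpmYh3dneJmaqqu7upiIiaqqmHdmZ3iMzd7d3Lu7qru7qpmId3iJmqqqq8zLqYiImaqZh3d4iZ3e7t3Mu7zMzMu6qZiIiJmqqqqrzMy6mIiJmqmZmZmard3d3Lu7zM3cy7qZmZmZqqqZmqu8y7qpiJmqu7qqqqq8zMy6qrvM3dzLqZmqu6qqqpmZmqqqqqmZmrvMy7u7u7u6qZmZq8zMy7qZmrvMu7qqmZmZmZmaqqmqvMzLu7qqqZiHd4mrvMu6qYiavMzMu6qZmZiIiJmqqqqru7uqqqqod2ZneJq7qqmYiJq8zdzLqqqZmIiImaqqqZqqqqmZmZd3Zmd4mqqpmYiIiau8zMu6qqmZiIiaq6qYiJmZmZmYiHd3d4iZmZmYiIiJmqu8y7uqqpmZmZqqqYd3iJmZmYiIiHd4iJmZmYiIiImZqru7u6qqmZmZmqqph3eImZmZiI"/>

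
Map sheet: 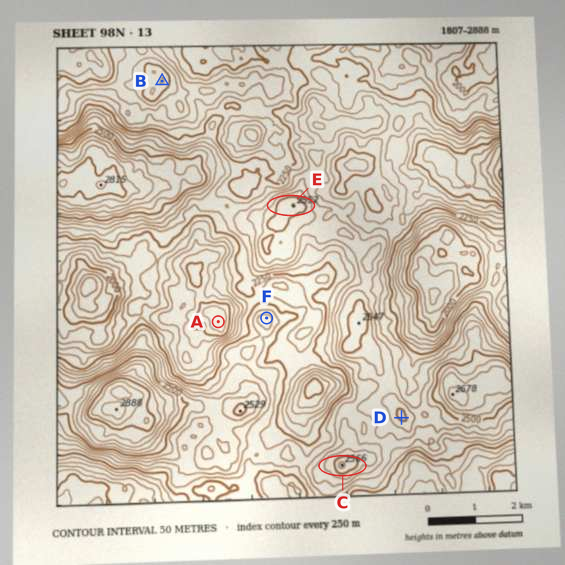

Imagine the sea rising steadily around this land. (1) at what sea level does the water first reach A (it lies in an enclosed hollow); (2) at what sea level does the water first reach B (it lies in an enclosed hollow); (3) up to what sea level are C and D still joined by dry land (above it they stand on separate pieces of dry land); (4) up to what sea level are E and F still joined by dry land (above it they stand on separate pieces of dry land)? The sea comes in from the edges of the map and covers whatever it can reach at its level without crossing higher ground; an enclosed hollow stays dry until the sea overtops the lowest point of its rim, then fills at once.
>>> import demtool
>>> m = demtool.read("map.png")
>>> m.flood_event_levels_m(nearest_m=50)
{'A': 2200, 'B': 2050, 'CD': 2400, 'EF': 2300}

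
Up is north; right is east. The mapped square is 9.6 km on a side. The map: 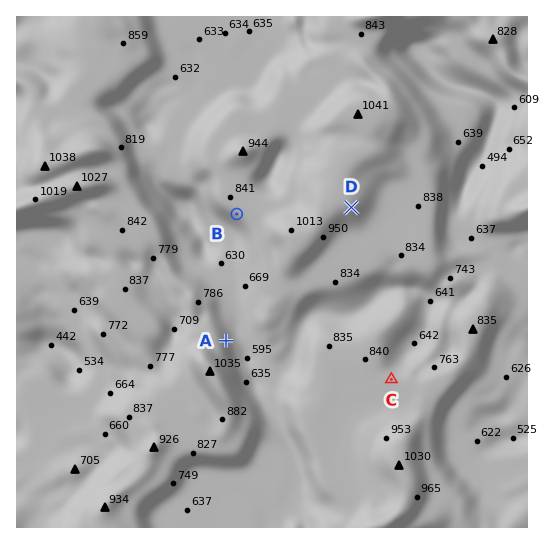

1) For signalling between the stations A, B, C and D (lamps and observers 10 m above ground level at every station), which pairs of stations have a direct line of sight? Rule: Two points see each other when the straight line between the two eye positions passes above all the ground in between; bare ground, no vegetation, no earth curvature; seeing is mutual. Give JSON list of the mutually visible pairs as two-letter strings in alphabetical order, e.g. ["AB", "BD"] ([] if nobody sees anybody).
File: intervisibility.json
["AB", "CD"]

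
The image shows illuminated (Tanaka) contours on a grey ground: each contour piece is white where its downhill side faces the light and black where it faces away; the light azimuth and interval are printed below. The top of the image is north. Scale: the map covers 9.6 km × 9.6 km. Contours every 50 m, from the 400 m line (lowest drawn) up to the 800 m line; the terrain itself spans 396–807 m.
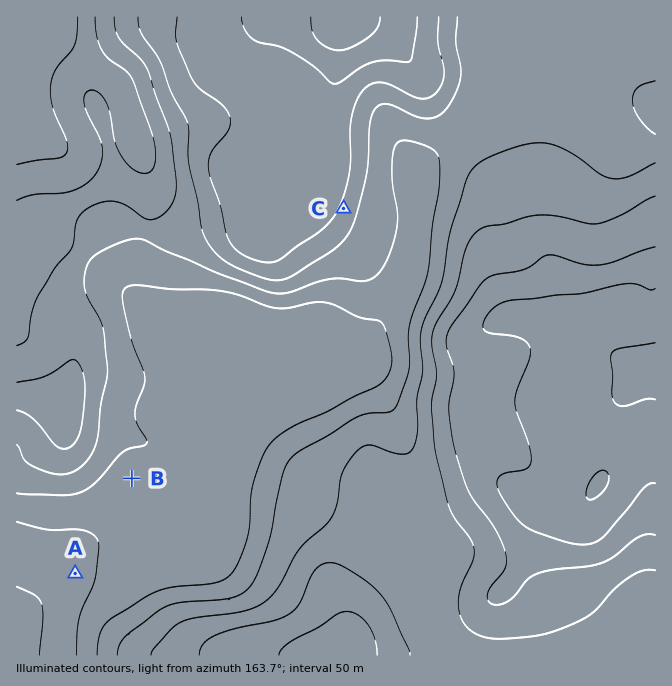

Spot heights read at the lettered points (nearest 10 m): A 430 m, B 470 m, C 640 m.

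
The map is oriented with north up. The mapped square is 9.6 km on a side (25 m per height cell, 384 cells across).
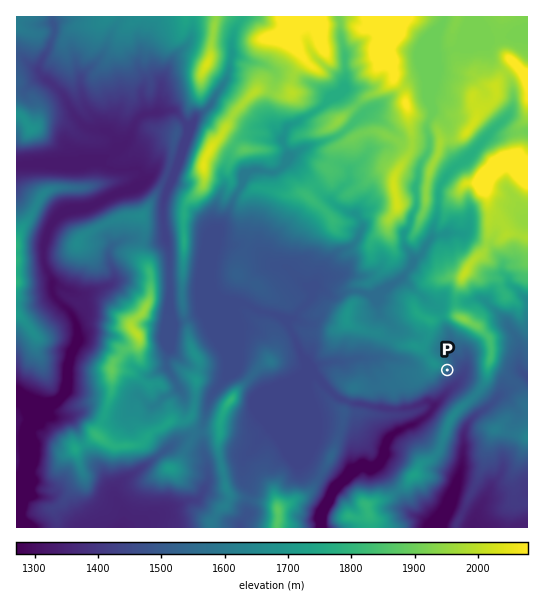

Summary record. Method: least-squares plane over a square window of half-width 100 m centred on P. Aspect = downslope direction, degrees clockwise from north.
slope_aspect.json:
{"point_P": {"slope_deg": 35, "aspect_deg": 128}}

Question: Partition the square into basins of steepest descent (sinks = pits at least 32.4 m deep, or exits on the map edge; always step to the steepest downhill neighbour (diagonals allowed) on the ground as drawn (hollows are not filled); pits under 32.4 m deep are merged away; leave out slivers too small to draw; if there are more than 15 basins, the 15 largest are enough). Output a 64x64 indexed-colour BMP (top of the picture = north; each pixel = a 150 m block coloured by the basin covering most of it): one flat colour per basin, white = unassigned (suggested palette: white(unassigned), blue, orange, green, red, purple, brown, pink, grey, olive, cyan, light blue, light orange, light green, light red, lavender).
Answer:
<image width="64" height="64" href="data:image/bmp;base64,Qk12CAAAAAAAAHYAAAAoAAAAQAAAAEAAAAABAAQAAAAAAAAIAAATCwAAEwsAABAAAAAAAAAA////ALR3HwAOf/8ALKAsACgn1gC9Z5QAS1aMAMJ34wB/f38AIr28AM++FwDox64AeLv/AIrfmACWmP8A1bDFABEREzMzMzMzMzMzM3d3d3dyIiIiIiJEREREREZmZmZmERETMzMzMzMzMzMzN3d3d3IiIiIiIkRERERERGZmZmYRERMzMzMzMzMzMzMzd3d3ciIiIiIiREREREREZmZmZhERETMzMzMzMzMzMzM3ciIiIiIiIiIiRERERERGZmZEEREREzMzMzMzMzMzMzIiIiIiIiIiIiIiREREREZmZkQRERERMzMzMzMzMzMzIiIiIiIiIiIiIiIkRERERGZmRBEREREzMzMzMzMzMzMiIiIiIiIiIiIiIiJEREREZmZEERERETMzMzMzMzMzMyIiIiIiIiIiIiIiIkRERERmZkQRERERMzMzMzMxEzMzIiIiIiIiIiIiIiIiIkREREZmZBEREREzMzMzMxETMzIiIiIiIiIiIiIiIiIiJERERmZkERERERMzERMxEREzMiIiIiIiIiIiIiIiIiIkRERGZmYRERERERERERERETMyIiIiIiIiIiIiIiIiIiJEREZmZBERERERERERERERIiIiIiIiIiIiIiIiIiIiIkREREREEREREREREREREREiIiIiIiIiIiIiIiIiIiIiREREREQRERERERERERERESIiIiIiIiIiIiIiIiIiIiIkRERERBERERERERERERERIiIiIiIiIiIiIiIiIiIiIiJEREREEREREREREREREREiIiIiIiIiIiIiIiIiIiIiIiREREURERERERERERERERIiIiIiIiIiIiIiIiIiIiIiIkRERREREREREREREREREiIiIiIiIiIiIiIiIiIiIiIiJERVERERERERERERERESIiIiIiIiIiIiIiIiIiIiIiIkRVURERERERERERERERIiIiIiIiIiIiIiIiIiIiIiIiVVVREREREREREREREREiIiIiIiIiIiIiIiIiIiIiIiJVVVEREREREREREREREiIiIiIiIiIiIiIiIiIiIiIiIlVVURERERERERERERESIiIiIiIiIiIiIiIiEREiIiIiVVVRERERERERERERERIiIiIiIiIiIiIiIRERERIiIiVVVVERERERERERERERIiIiIiIiIiIiIiEREREREiIiVVVVUREREREREREREREiIiIiIiIiIiIiEREREREREVVVVVVRERERERERERERESIiIiIiIiIiIiIhERERERERVVVVVVERERERERERERERIiIiIiIiIiIiIiERERERERFVVVVREREREREREREREREiIiIiIiIiIiIiIhEREREREVVVVRERERERERERERERESIiIiIiIiIiIiIiERERERERFVVRERERERERERERERERIiIiIiIiIiIiIiIiEREREREVVREREREREREREREREREiIiIiIiIiIiIiIiIhERERERERERERERERERERERERESIiIiIiIiIiIiIiIiIRERERERERERERERERERERERERIiIiIiIiIiIiIiIiIhEREREREREREREREREREREREREiIiIiIiIiIiIiIiIiERERERERERERERERERERERERESIiIiIiIiIiIiIiIiIRERERERERERERERERERERERERIiIiIiIiIiIiIiIiIREREREREREREREREREREREREREiIiIiIiIiIiIhEiIhERERERERERERERERERERERERESIiIiIiIiIiIhERERERERERERERERERERERERERERERIiIiIiIiIiIhERERERERERERERERERERERERERERERESIiIiIiIiIREREREREREREREREREREREREREREREREREiIiERERERERERERERERERERERERERERERERERERERERIiEREREREREREREREREREREREREREREREREREREREREiIRERERERERERERERERERERERERERERERERERERERESIhERERERERERERERERERERERERERERERERERERERERIiEREREREREREREREREREREREREREREREREREREREREiIhERERERERERERERERERERERERERERERERERERERERIRERERERERERERERERERERERERERERERERERERERERERERERERERERERERERERERERERERERERERERERERERERERERERERERERERERERERERERERERERERERERERERERERERERERERERERERERERERERERERERERERERERERERERERERERERERERERERERERERERERERERERERERERERERERERERERERERERERERERERERERERERERERERERERERERERERERERERERERERERERERERERERERERERERERERERERERERERERERERERERERERERERERERERERERERERERERERERERERERERERERERERERERERERERERERERERERERERERERERERERERERERERERERERERERERERERERERERERERERERERERERERERERERERERERERERERERERERERERERERERERERERERERERERERERERERERERERERERERERERERERERERERERERERERERERERERERERERERERERERERERERERERERERERERERERERERERERERERERERERERERERERERERERERERERERERERERERERERERERERERERERERERERERERERERERERERERER"/>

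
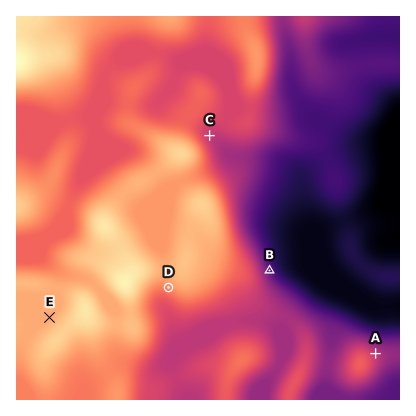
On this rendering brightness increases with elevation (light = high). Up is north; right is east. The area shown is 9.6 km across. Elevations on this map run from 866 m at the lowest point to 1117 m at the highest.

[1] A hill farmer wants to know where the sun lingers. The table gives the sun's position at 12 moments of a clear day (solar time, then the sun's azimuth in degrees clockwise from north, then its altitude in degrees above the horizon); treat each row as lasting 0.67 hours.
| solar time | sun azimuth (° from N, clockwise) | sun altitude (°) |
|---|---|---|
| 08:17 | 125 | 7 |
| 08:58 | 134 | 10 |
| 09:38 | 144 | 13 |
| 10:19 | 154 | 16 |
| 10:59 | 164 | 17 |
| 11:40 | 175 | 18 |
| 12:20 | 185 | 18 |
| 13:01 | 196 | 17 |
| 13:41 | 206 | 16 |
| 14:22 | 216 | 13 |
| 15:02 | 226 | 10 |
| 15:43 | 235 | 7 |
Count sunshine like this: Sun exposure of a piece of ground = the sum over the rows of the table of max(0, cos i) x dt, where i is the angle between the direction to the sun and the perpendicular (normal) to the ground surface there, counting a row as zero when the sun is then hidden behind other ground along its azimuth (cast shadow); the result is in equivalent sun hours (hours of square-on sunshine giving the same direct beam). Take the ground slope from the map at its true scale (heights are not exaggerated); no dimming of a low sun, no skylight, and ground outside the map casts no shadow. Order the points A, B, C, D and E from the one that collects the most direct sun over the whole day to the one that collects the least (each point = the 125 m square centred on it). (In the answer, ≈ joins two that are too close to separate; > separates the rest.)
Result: D > C ≈ E > A ≈ B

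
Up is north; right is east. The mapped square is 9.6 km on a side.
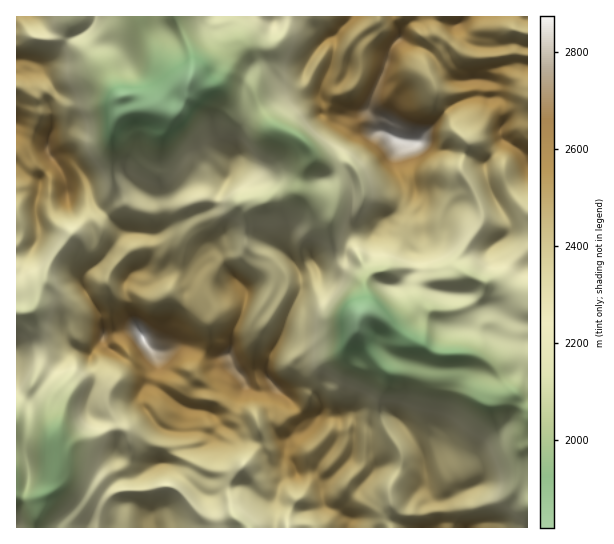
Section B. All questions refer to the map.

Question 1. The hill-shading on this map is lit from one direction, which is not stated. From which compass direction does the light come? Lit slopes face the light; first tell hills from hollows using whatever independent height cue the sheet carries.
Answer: S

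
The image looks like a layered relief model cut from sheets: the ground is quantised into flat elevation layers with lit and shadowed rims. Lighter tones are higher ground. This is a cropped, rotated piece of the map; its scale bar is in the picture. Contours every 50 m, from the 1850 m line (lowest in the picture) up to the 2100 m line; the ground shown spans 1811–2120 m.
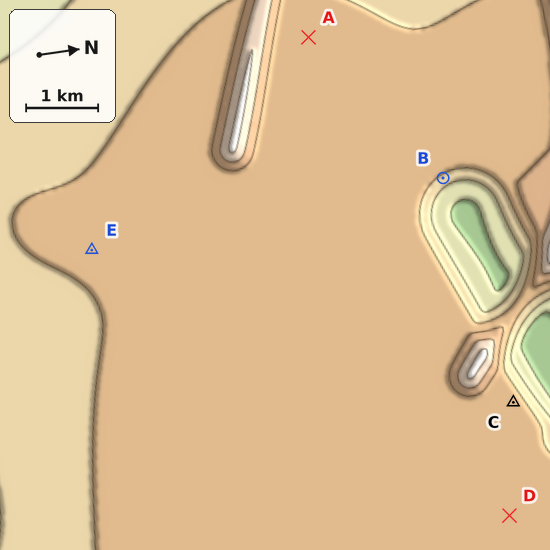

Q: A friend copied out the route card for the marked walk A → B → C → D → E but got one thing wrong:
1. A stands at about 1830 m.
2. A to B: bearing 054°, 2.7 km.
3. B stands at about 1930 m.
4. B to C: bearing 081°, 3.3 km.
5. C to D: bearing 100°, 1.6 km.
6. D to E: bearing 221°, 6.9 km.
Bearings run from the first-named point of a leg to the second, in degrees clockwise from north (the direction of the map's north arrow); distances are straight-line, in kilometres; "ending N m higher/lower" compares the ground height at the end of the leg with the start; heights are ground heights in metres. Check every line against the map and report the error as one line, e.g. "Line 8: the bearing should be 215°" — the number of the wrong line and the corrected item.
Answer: Line 1: the height should be about 1960 m.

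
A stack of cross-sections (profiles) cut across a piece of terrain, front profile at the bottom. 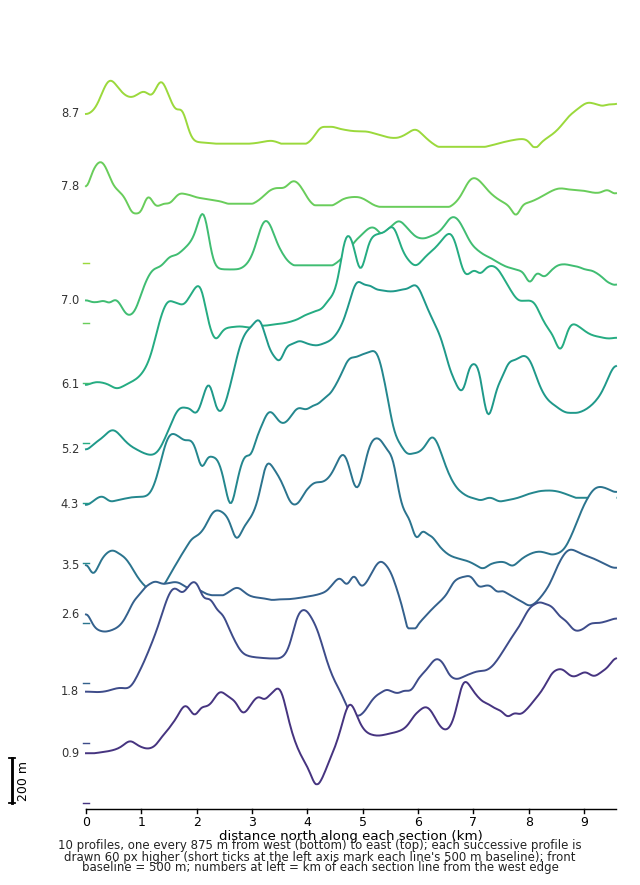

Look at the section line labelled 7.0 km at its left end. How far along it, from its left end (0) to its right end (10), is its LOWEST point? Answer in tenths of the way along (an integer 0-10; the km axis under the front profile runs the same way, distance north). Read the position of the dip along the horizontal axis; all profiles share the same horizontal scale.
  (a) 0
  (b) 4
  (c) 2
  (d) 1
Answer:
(d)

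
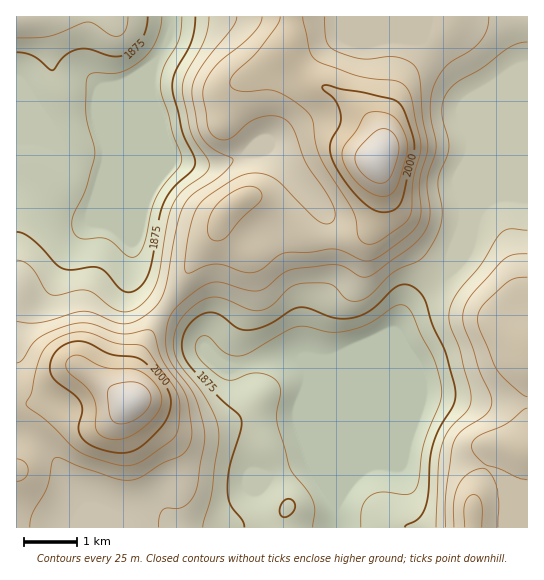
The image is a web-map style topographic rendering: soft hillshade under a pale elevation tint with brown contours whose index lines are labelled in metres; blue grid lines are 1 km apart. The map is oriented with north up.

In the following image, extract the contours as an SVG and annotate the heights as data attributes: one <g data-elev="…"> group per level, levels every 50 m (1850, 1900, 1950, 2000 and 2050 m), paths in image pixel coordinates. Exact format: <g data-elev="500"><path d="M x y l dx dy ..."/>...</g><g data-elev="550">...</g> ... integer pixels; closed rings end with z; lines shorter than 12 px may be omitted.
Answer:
<g data-elev="1850"><path d="M313 527l2-16-2-9-6-11-17-22-12-43-1-12 4-23-3-8-7-6-12-4-10 1-16 6-11-2-14-11-9-9-4-8 1-8 5-5 5-1 4 2 16 15 7 3 8 0 9-4 44-24 12-2 25 6 16-1 20-7 27-17 8-2 5 2 4 5 10 23 13 23 7 25 0 15-17 45-5 36-4 11-4 3-4 1-25-2-12 4-5 5-3 6-1 20"/><path d="M182 17l-3 21-15 28-4 19 1 9 7 20 5 20 8 20 0 8-3 7-13 15-8 11-6 15-8 36-5 9-7 2-5-2-17-15-8-2-20 0-6-3-3-6 1-12 13-28 9-34-1-9-8-31 0-33 2-5 3-4 30-1 10-5 11-8 9-9 5-9 4-12 2-12"/></g><g data-elev="1900"><path d="M203 527l9-34 6-50 1-13-4-13-9-18-25-33-6-11-2-9 1-9 3-10 4-7 14-15 8-5 8-3 14 2 26 11 12 0 10-5 17-17 13-5 27 1 6 3 11 12 6 2 6 0 12-7 23-22 27-13 6-7 8-13 7-20 0-10-4-28 2-8 7-18 2-9-7-32 0-9 3-8 11-14 26-15 24-19 11-5 10-2"/><path d="M527 230l-17-1-9 4-20 32-24 28-7 14-1 8 1 8 10 27 10 39 1 10-3 10-18 20-8 17-4 20-2 61"/><path d="M17 38l32-2 38-14 7 2 17 11 7 1 4-2 4-4 2-13"/><path d="M209 17l-4 21-19 36-4 15 9 44 5 9 12 17 1 8-6 8-21 16-9 14-6 18-9 54-3 10-6 10-12 11-12 4-12-4-18-14-8-4-8 0-20 5-8 0-6-5-14-23-6-5-8-2"/></g><g data-elev="1950"><path d="M30 527l3-14 14-26 5-24 3-5 6 0 18 8 38 13 9 1 8 0 9-4 19-13 21-9 7-11 2-14-4-26-3-9-22-32-4-9-4-18-5-5-28 4-32-11-9 0-10 1-18 7-14 7-7 7-10 15-5 3"/><path d="M498 527l1-24-2-14-5-14-6-6-4-1-8 2-7 4-9 12-4 16 0 25"/><path d="M527 408l-4 2-18 15-27 12-5 4-2 5 3 8 11 10 14 5 18 8 10 3"/><path d="M527 277l-13 2-9 5-23 22-3 7-1 6 2 11 17 40 20 20 10 7"/><path d="M262 17l-2 6-6 10-36 30-12 17-3 8 0 7 5 34 7 8 10 3 8-3 15-14 11-5 15-2 12 4 8 10 13 35 24 37 4 9 0 7-2 4-4 2-6-1-5-2-37-38-11-7-13-3-15 2-33 20-8 7-4 7-5 13-5 23-2 22 0 4 2 2 19-7 9-2 10 1 18 7 11 0 8-3 15-12 6-4 27-1 20-3 12 2 20 9 8 1 11-5 22-17 10-8 5-7 3-13-1-32 8-33-6-29-2-36-3-11-6-7-12-5-10-1-27 2-13-3-15-6-5-4-3-5-2-24"/></g><g data-elev="2000"><path d="M116 453l11 0 11-4 9-8 14-13 5-9 4-10 1-10-2-8-14-18-16-14-29-5-27-12-8-1-9 3-8 5-5 8-3 9 2 9 5 7 18 14 6 7 1 8-4 18 2 5 3 5 12 8z"/><path d="M378 211l9 1 8-3 5-4 3-9 11-49-1-12-8-23-6-9-6-4-64-14-6 1-1 1 1 3 10 7 4 6 4 12-1 10-10 20 0 8 3 9 10 16 12 16 12 12z"/></g><g data-elev="2050"><path d="M117 423l8 1 8-3 8-6 7-6 3-7 0-5-2-6-6-6-6-3-10 0-13 3-5 4-2 6 3 19 3 7z"/><path d="M380 183l6-1 5-5 8-27-1-8-3-6-5-5-5-2-7 1-7 5-13 14-3 8 1 8 6 8 9 8z"/></g>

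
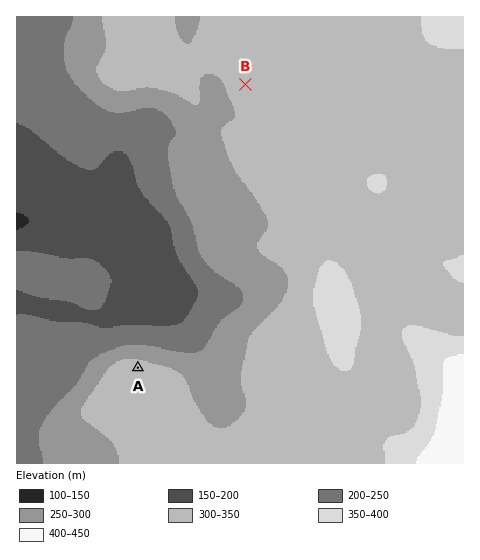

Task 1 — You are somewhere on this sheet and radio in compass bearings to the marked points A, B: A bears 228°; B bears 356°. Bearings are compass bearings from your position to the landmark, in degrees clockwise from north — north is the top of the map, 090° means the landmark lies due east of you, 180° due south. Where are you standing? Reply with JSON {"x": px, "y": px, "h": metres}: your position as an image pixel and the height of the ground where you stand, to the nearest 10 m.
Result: {"x": 258, "y": 260, "h": 290}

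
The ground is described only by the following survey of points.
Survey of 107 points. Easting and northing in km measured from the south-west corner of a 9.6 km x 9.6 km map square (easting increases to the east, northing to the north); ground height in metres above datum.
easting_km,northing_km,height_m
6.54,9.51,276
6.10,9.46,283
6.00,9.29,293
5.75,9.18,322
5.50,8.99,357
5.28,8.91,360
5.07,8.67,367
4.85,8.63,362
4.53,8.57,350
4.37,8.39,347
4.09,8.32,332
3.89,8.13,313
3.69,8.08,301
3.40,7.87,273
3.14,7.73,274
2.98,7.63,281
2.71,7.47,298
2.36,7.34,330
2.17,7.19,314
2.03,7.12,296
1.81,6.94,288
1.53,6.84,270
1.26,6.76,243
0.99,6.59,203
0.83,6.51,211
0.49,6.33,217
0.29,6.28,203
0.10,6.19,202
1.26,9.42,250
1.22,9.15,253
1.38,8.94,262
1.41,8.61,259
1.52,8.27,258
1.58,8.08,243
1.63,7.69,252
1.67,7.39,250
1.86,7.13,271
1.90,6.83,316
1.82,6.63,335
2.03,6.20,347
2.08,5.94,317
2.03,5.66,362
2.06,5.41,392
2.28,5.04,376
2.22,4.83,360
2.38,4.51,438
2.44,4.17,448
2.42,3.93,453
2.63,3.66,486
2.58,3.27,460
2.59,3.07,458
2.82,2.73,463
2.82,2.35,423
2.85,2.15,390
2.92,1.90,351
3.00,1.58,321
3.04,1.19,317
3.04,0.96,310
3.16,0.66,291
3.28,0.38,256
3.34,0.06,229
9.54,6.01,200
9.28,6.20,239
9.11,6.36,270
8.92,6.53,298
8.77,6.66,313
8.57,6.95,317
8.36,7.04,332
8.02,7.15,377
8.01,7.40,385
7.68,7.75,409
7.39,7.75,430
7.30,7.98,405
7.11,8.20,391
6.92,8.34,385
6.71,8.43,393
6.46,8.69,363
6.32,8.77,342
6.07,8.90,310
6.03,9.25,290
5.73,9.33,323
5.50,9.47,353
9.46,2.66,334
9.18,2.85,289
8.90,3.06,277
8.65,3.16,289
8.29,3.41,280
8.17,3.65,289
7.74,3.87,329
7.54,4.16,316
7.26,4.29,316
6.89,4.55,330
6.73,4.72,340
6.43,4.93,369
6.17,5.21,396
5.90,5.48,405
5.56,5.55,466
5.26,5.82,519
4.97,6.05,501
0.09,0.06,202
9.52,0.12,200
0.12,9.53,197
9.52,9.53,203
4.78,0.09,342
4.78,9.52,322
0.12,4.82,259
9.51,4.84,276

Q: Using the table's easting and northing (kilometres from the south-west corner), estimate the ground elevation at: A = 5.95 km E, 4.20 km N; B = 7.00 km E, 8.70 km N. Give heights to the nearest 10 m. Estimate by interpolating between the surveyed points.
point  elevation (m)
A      410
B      350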